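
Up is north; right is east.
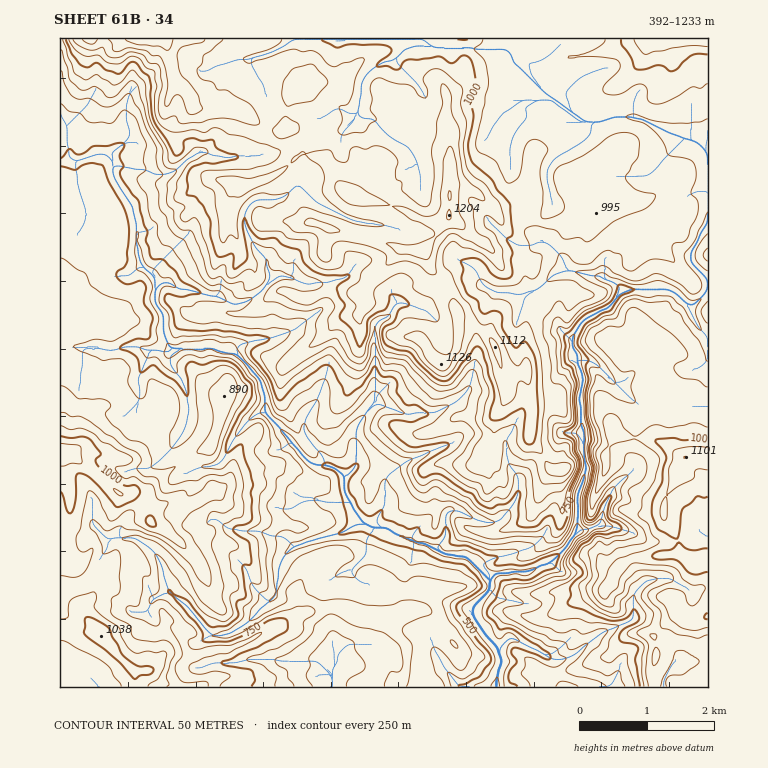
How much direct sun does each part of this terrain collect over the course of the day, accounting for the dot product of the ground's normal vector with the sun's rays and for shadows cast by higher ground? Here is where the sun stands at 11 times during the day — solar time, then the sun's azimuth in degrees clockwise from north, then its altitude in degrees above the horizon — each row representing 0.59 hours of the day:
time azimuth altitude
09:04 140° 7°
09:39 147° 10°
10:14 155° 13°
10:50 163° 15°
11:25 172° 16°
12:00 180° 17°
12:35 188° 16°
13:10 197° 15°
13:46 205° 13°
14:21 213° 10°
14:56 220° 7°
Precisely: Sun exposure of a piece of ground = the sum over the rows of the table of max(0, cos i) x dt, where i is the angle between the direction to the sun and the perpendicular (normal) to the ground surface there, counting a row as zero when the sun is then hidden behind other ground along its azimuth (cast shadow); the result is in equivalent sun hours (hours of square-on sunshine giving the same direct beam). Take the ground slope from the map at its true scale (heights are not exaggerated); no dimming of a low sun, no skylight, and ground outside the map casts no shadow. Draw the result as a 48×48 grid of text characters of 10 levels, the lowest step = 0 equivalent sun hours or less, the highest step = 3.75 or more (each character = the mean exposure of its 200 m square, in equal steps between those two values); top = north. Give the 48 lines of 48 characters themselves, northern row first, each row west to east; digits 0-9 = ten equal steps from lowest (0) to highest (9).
688679975665556631011000122435443334433234567789
679999874445443210011135310000123334344565566556
577877743232223321111340012101233333455322565554
677686434211122334444432112422433333443235644555
576775435421112345555433332333443333333455545555
555756566667642333443434332222343223334555466555
445545687988776323234223443322432222232210024555
445653575685566675321000244323422322222100222244
554432347411223322312211123322212233421025433212
111233356100000025541233333332102233211355442223
333244321344212554332134332332001123344333322344
333326543555578742245321111234410133344322224432
333323456454461011015776410033352343333345554333
333333555754444332310234565354334343333566544345
333333347754538989866420012389403435555554444452
333443565555645877435888532466972221465554344461
233443576556563466775532698523675333567774455316
223331156668784334897225655623358555302349888723
222111310368867220023135654441125653231011211575
432112242000243787775544345431010112446830000041
444332234446556678622457100244201324665001222114
445556435899998763347653000133411113371011332213
445666734321331000287565885224661112223543333321
221000000000014114897777998317753112312664444443
233223000200004658876897979988654233301145433332
122222200221212677765677657997555453111103333211
111122222233464476644674568896224553231211333333
001332234234574375536851034521225743541311222222
000012244223630176457733200036668634561432100000
000000233113404315566567765774235454100245330000
223100221146023201476566897200144685000225665100
762343101431022232136534640343345785111444432367
556100011000022355412224457999965455892275112455
436622200114444544443444558889977645861363211565
445587323367533442233355347788999636632531233444
445674322444774321123245767441164257642427755344
442679982123123556531000145757645999640000257534
222101488323322342000000000227999976810000000321
324133247722353420135421110000145553015300457622
763333435652234211454332000000023000012325786677
432433434553435201221123312113421000012236600055
213344301564362001000001111368710345336876565321
330011120168520001456321134421135311478997245412
232011013125400244556776555520027998877873004888
567310001410016878644455532441004158975315864676
555730014336776676444443343465312400352136323445
345552244310000013344333233247673131024775445332
334554762103543322333332334327974554588775554333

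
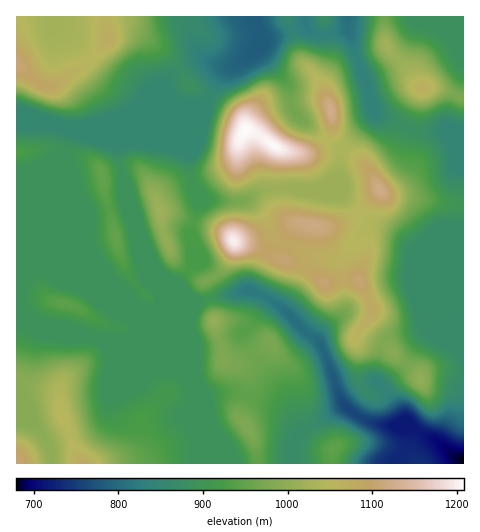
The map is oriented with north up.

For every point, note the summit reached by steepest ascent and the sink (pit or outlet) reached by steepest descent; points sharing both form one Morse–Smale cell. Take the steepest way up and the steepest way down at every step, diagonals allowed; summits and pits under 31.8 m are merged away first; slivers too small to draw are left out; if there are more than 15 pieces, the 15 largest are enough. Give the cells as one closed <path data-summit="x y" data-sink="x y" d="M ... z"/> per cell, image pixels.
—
<path data-summit="234 241" data-sink="463 460" d="M291 188l-29 2-20 12-36-2-9-7 2 11-9 32 2 29 12-2 17 24 8 7 21-4 16 7 20 14 21 22 13 10 19 53 4 7 13 12 21 9 34 4 0-2-8-6-1-6-9-15-18-20 1-14 8-23 14-8 28-5 19 14 11 5-40-96-24-22-27-11-24-25-15-5z"/><path data-summit="17 64" data-sink="255 17" d="M253 16l-148 0 3 25-24 25-29 20-7 1-7-2-17-15-8-3 0 55 31 0 24 5 13 0 42-13 31-13 22 0 9 4 15-1 9-9 12-22 34-25 3-13z"/><path data-summit="82 463" data-sink="255 17" d="M36 322l-1 1 3 9-7 17-8 36 29 5 6 5 5 23 19 46 115-1-1-8 2-16-8-20-1-9-9 4-34-33-10-24 0-21-9 3-28 0-36-13-16-1z"/><path data-summit="214 321" data-sink="463 460" d="M250 290l-33 6-8 2 0 3 15 59 17 7 7 12 0 17-7 16 0 7 13 21 4 23 35 1 1-20 4-10 47-29-6-9-19-53-13-10-27-27-14-9z"/><path data-summit="116 237" data-sink="255 17" d="M179 101l-22 0-31 13-52 15-4 3-7 21 1 33 24 59 19 28 32 33 9 5 6 0 6-4 1-10-5-9 0-15-15-37-18-56-5-34 64-27 10-5 10-10-14 1z"/><path data-summit="64 304" data-sink="255 17" d="M63 158l0 27-39 92-6 18 0 10 10 13 13 6 22 2 36 13 32-1 9-8-2-9-11-28-25-26-17-29-21-52z"/><path data-summit="381 190" data-sink="463 460" d="M343 148l-3 3-2 24-20 13 23 6 24 25 27 11 23 20 39 94 9 13 1-151-52-9-24-1-8-6-12-22z"/><path data-summit="214 321" data-sink="255 17" d="M208 300l-20 6-27 0-11 6 18 18 24 60 0 13-3 6 0 5 9 25-2 16 1 8 60 1-3-24-13-21 0-7 7-16 0-17-7-12-17-7z"/><path data-summit="245 130" data-sink="463 460" d="M292 106l-20 7-17 17-10 0-6 11-5 19-21 14-19 5-2 4 4 9 10 8 36 2 24-13 52 0 18-12 3-5 1-22-15-10-24-20z"/><path data-summit="160 211" data-sink="255 17" d="M207 101l-15 13-74 32 5 34 18 56 15 37 0 15 5 13 27-30-14-13-4-7-8-23-5-29 12-10 22-9-2-28 15-35z"/><path data-summit="245 130" data-sink="255 17" d="M258 46l-5 6-29 21-17 28-3 16-15 35 0 17 3 11 21-6 17-10 7-9 2-14 6-11 10 0 14-15 22-10-4-22z"/><path data-summit="420 379" data-sink="463 460" d="M431 333l-4 0-4 4-16 27-25 22 18 24 5 12 14 10 19 10 16 14 9 3 1-102-9-9z"/><path data-summit="381 190" data-sink="255 17" d="M405 127l-13 26-15 10-5 6 0 5 8 16 13 7 19 0 51 8 1-73-10-2-33 2z"/><path data-summit="17 64" data-sink="463 460" d="M104 16l-87 0-1 50 25 19 7 2 7-1 29-20 24-25z"/><path data-summit="423 88" data-sink="463 17" d="M463 16l-79 1 2 29 35 42 12-1 27 9 4 0z"/>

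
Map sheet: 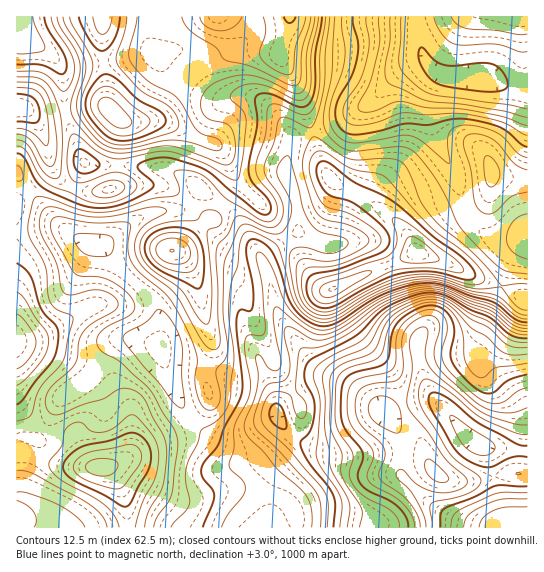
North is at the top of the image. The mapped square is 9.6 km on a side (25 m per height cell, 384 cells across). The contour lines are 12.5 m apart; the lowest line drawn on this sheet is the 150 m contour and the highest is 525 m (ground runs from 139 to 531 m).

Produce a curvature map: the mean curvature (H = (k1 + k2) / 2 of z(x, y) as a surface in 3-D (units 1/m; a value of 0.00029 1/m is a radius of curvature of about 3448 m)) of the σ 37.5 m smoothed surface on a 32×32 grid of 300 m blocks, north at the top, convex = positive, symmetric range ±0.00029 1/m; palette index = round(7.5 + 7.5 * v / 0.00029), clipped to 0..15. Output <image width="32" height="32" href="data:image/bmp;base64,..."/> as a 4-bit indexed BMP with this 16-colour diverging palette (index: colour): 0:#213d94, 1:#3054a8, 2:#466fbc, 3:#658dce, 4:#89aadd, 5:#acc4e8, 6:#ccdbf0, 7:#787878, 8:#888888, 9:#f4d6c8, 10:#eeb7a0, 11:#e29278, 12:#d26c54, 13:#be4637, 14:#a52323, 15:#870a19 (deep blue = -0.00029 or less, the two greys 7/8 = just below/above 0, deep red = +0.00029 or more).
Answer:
<image width="32" height="32" href="data:image/bmp;base64,Qk12AgAAAAAAAHYAAAAoAAAAIAAAACAAAAABAAQAAAAAAAACAAATCwAAEwsAABAAAAAAAAAAlD0hAKhUMAC8b0YAzo1lAN2qiQDoxKwA8NvMAHh4eACIiIgAyNb0AKC37gB4kuIAVGzSADdGvgAjI6UAGQqHAIh3VZpWeHd3erhmnNhlVVZ3ZVapZ4mHd4q6mKxzVmVFZWaJqIh4iYiaunRVNr3amnis7KmXZWd4mXVVRGrLqM2YeLu8p3d3eadXqpd6pURmZmdVi5eIl4llmIeGe5QzR3iKhWl3Z4ZUKsZUVptSRoqWR5eKhlnJkizYVFamEnuolTRnioVbubRaqERHkybMhqhmZ5hleoiGyFU1aYN7ynepmHiXZmibNtZmaKpUq6d3qpZmZmZZ6SmTd2mnJImEZqmYdVZlW9RrMXlVZBE1YVymaaupdH2ymBbvlDIgAUGfl1abp0SMo6Uq//p1QAXL35h2eGM3m4SjKt3//Lm//YiJhmdVvstXcWyTW/7//7VWiXVmWP/6SSGJUhEl36dFZodERDWrlYkIhGdUSNhEV3alJGZCEki2X7OJeKyUVml2lGvvyGeHRt+DepqpZYZ6h0barvyqYVu2M425h3iFe4kM4wIyIzScc0XOh5mYZHuYDtEmZDSL3IZVqleZl1erlU2hXP26uqmIVJdGeJd6zKatYq3c3JZppzWmJGeZrLmG3UP/p4hmV3QrxTRXlmZUVaxCvJZWeGVDj8Z3V3VERVdoMYl1Z4mYed6FiGZlZmZ4RSOZVWd3eJrLdIl2Znh2aGRIvYV3Zndnm5R5iGaIh3hmnKyVeHm5Zp3VRndWiZma"/>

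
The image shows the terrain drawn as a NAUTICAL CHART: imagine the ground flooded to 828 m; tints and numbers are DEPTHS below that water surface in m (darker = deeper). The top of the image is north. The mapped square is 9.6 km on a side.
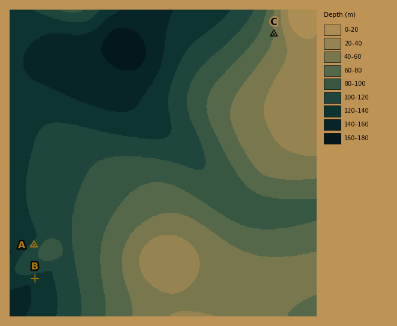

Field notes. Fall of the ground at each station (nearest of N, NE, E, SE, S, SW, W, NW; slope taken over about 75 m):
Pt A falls NW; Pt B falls S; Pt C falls W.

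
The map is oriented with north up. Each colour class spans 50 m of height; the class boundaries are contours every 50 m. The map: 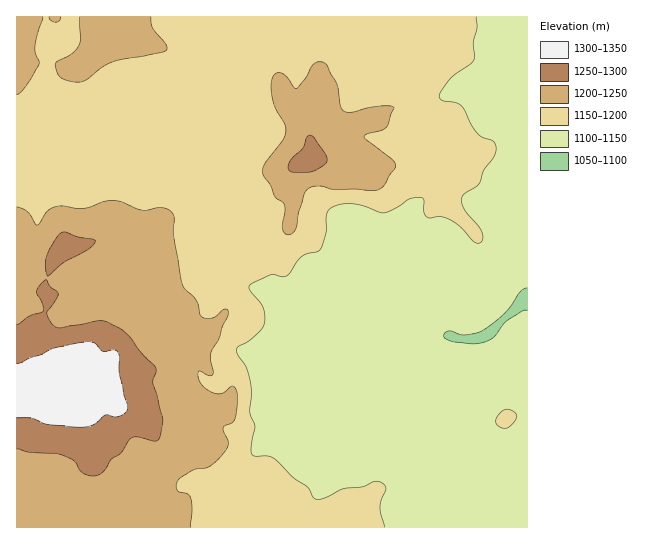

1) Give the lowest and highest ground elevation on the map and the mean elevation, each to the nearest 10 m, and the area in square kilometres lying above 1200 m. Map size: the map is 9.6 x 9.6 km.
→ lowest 1080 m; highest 1340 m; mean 1180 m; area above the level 27.1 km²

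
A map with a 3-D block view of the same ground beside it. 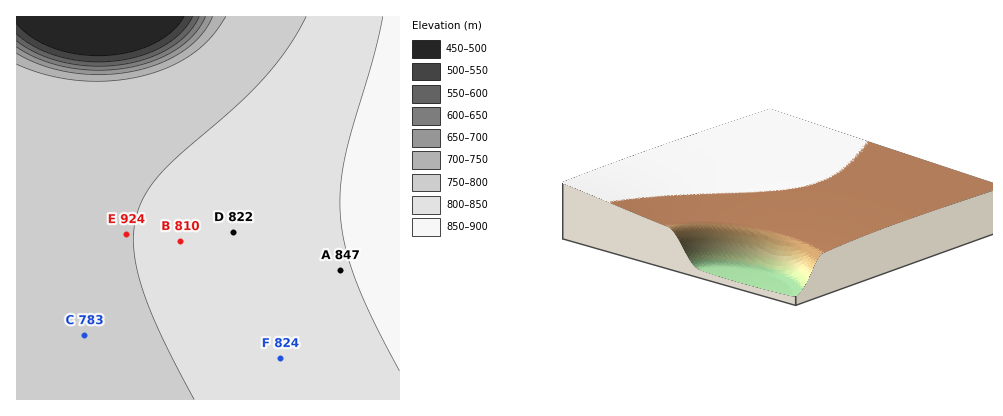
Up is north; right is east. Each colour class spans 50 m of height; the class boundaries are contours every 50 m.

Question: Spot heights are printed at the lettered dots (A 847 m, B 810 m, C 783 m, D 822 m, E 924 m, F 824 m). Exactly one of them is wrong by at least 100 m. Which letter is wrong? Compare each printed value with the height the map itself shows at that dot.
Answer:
E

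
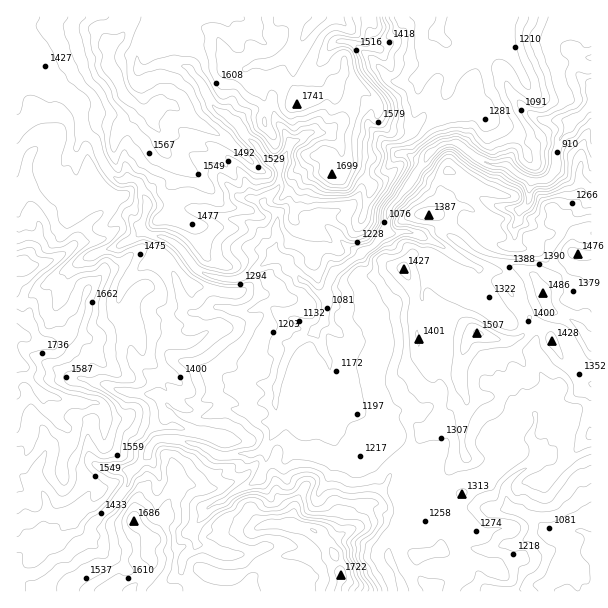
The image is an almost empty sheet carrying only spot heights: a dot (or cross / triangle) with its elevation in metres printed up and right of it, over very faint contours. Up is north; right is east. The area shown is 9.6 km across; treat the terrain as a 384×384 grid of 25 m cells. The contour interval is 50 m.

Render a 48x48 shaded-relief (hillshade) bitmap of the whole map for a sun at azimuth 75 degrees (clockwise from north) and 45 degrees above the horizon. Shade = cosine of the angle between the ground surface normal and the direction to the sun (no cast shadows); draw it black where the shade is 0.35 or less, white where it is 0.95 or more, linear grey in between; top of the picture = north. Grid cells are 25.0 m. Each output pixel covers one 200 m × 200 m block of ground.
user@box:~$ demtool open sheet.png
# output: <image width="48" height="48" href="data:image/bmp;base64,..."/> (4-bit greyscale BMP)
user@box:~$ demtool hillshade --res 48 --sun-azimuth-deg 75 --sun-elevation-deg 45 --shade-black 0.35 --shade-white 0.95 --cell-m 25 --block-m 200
<image width="48" height="48" href="data:image/bmp;base64,Qk32BAAAAAAAAHYAAAAoAAAAMAAAADAAAAABAAQAAAAAAIAEAAATCwAAEwsAABAAAAAAAAAAAAAAABEREQAiIiIAMzMzAERERABVVVUAZmZmAHd3dwCIiIgAmZmZAKqqqgC7u7sAzMzMAN3d3QDu7u4A////AHiHd2eKuquneJiJmGRs//x2m7qne7qpmZh3iIeIist3mqmIiGRu/+p4mZqXrLu6mXmpd4hlauyJuoeIh2Wf/8homZqau7zKq3iaqHZDa+25h3d3d2XP/rh5mrururzLvJmJqnMzbO6mVlaHZWrf3LqZiqmbu8y6qpmImnMkvd22VlV4ibzM3typmYm6rNuZmYmYmqYVzL3aRGiYncmqvd2pmZvMu5eJmYqXmatju6zLpSi4bemKq+2pmIu6qFaaqrpmq6zGioq6vLh4edyqmsupmHqrlmerqblXvMzaeWnMy82Xhs7LmIqpiJmKqGirqalozdq6lUrdu7y6mau6mHiqhnipqqiJmpqHvHatxWzeuaqZqqqZmIeJhmm6qrp2iZqGq3ndy6unaKzKqpmZmZdnh3q6mrh3Zap2u4rMy5maq83bmZmYmYdWiIq6mqmIZLlpuord7cu7q8zKiZmYmHZ3d3m6qqiIZZd6qr7s3rm7u7vKeZmZiHd3dmmquqiIZoiszN7rupm8uqvKeJmYh2Zndlm7upmFV4vdzMqKupvcuqq6iJqYh2Z2dmvKmZqFac3bqYi9ur3Lqqq7h6uHh2Vmhnu5malmidypqqzbrMuZqqq8l6p4iHVGl2mpmahYlaqru7zKrKmqqqu8qKl5iHQmp1eYq6ZqYbzKvM3KvLuqq8y7u6h3d3QnqFWdypiIRL3JnNy6zLu6q8zMuqlWeHQ4qHjNp3d2irzJe92qy7y7uqq7mctld3RImKu6dWWLurzKed25qsuamKzKq9tUZ2VYmqqXV2a8qsy6d93JnNqcy6zL3ahkZkNqqqmGeFfLmLvLmJzcq7vdicus2GuDVTScqZqGdnq5iMzd3HnMy76je97bdHqZUTerqrhnmal2eKzKzcyovOsmzdy4RXiblDVqyle8yoZEepvbm73du4E5vLu4RomVW7N5Q4zKyWdli4rMmrveg0WLzMu4R6lifNQzN7ua21RXiXrMqJvcg2q7qqvZR5dlftIFi7qs7FFauoq7qYnNxFmXjN2VVWREbMsCervLvaBavJu6qYvNolh4zbhmIyAWm9ygOKqrz+dFiquqmL7IM1aLyYWKQABszu7FBpzc3alxSKqqmcplNWm7mWfrEBSc7+7sAs7togvSKYmrqqVmRYupl461QDis7/7Lc85TUm7USniry2J3VpupeusHtTeK78iaq4AFiL7pV3ib2kNnV6qIzsAchnVI3IvLl0JIrO7sYoiayVVEWamt7DBpRmZoub/rqYeK3uy7h4mrt0IViavetCNlN5iKuv/7qois7pervpmqhTA7qKzsM0SHaJmrvv/rmoi92Wvt3pqXVCGdqazWFFeYiZmb7/7Jmoi9tp7t3Jl2UxTNqauCJomYiqmN/8vLqpi8mM7cqYh2VCfMmZhkSJiIirp+/ZzMqpiait7Lqoh2UzjMqJmGaZmXabzMuc3tqZiYnO3Kl4h2VFiruZmGiph2Z6uYvO7tuYiYrdy6mYh3ZXiKupiImZdWd4mK3P/bqYmZnMzKmQ=="/>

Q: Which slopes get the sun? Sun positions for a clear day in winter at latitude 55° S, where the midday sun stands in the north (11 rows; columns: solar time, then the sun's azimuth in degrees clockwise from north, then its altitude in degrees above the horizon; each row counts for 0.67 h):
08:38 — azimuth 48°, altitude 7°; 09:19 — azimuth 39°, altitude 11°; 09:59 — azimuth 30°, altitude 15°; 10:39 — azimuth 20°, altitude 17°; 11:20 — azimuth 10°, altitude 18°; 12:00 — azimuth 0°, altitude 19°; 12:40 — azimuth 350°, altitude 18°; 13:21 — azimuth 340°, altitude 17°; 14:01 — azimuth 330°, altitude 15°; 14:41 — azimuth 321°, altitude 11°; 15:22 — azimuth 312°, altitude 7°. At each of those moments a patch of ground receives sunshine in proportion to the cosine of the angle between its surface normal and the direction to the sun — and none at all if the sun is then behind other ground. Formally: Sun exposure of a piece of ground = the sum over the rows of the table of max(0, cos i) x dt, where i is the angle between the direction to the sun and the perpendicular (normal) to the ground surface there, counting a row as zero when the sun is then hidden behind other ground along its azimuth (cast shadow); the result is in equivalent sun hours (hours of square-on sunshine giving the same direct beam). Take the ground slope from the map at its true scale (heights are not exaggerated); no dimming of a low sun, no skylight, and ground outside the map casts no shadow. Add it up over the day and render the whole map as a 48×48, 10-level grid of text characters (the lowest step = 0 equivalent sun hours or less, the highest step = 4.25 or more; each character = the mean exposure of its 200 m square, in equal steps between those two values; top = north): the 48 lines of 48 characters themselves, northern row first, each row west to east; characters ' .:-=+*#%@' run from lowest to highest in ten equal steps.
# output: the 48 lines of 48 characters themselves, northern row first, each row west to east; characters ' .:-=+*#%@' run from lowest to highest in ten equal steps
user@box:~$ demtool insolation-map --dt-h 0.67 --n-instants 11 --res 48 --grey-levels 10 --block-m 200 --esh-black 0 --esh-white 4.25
====+*##+-:====+*++=--:=+..==:+**=-=--===-::-===
------=*+--=++=-+*+*=:-=:.  :..*+===--====-:---=
-------=::-=----=*+++++-:::= .=:-=++===--=++=-::
=------==-:.   :-+***+-::=**+  --==+=++-:-*+==+=
=--:::::*==*#*::-:--:.:-=*+=**..::=++*+=:-+*+=:.
=+=:.:..-*+*#**..  :::==+++-+@%======++=-:-++=+.
++++-..::###*#*-.  .::=*+=---+@%*======++. -+++=
=+++=--: .*+-=++.   ::-:. .:-.=+++=++==+*=   . :
++**=-===:.::.-##: :+.     :: .:==-:..:-=*+.  .*
+**+--.--..:=-..+%-. :    :=-. :=:     ..-+#+-+#
**=-:+--..:::::: :*:   .*@#=-:            =+-=@*
+=--=+=:..:::=-.: .+.  =+++====    +#.    -=--#*
==-=+++:. .  :==.. .=..:.=+=:::+- -*#@+.   :::++
===++==*:.  .  -=     ... ::.+*: :+-:+@@@=  -#**
=+++==-+@* .:...--    .      ...:++++-:+%@+%@@%*
+**===+=:.::-:.  -=:         . .+%#+++*:  -#@%#*
+**==++::.:*++*=.  .- ..    .-::+===--=#*-**=**@
#+++##-=+=.   :===-.  ...    ..    :++--==*=:-#*
#%**%*+= :#-   ::    .....    :-=: .=#+-:+==+##*
@#%@=  -*%++*. :-=--:   .    :##*##= :#%%%*+***%
**+..-*@#--=-+. :++::=..:.  -=+##=-=*- :*@@@*:  
   .=%@=:-##+-#-   =*=+. ..++=:.:==-:-=++:-**=::
..:-=*=:-++=+--+##%*+++*:.--:::..-++===-==-=*=--
-+====:-==::-=::   .::-=*=-=--:.:==*+++-:--:=-=-
#+=++=-====---:-=-:-=:..--+==---++==*#*=-:-:-*#*
**+*+--+=-===+*###*=:=+- -::-----+===#@%+--.  =*
=+#*=-++=:=-=+++:.::-::.=+*------=====-#@%-:+:.=
:.:-.:---:--..:....--=-**==+=====-=-=:   ..:.=::
*=  .::==-.==:  .:--==-+++-====+=:-==:..::=:.--.
.-=:  ..=+-.+#+-::----=====--===-:--=-::::--. --
.=***+-  .-:::++===-::======--=--::::-=-:-.:..-=
-:+%@@@@+--:.-:-++=--====-+=-----::-:-=+=:::-=::
:.:...:+#@#+-:==---=+=====--=--:::-=-::.:::-=:.:
-: -=:.-=--=**=+###+--========--=*+--:::-===--==
:-..--:-:.:..:=*#####++========--=-:-----=---==+
::.:::.:-: .+=. .---:#*+++=====++: :-====-=:--=.
-.-=::  .---#@@#: .:++=**+++==+*+::===+===---=: 
::==--:   ++=+*#@%*%=##@@%*+++*+--==: .-: .**-  
-:::--+#*=#*=++***+:=%#@@*%###*--==:.:--.:*+-...
-=...:--.*#+*-.::.=@@#@%:+@@@@*--=--++:...  .::.
.::..:: =%##*-:  +@@%%@%+*#@%**+====:.. .    .::
....:. -##*++===%@**@@@%@@%##*--====++**#*:  ..:
:.:-:::--:+%=::*+=++=:-+%@@@+-.:-==+--+***+-..::
::=-..---:-+++*-::.      -#:  .-++**=:-:  =*+++-
:=: -**=-==-===#=...:===-:**-::-=*+-++==*#**+---
-::*#****-:---+#%#**-:...:-##+=-::::--=*+-:-:-=+
-=*****#**+.:+::=*=-==-----+##+-:=++=-..-=..----
=+==++**+*::=++:..:--==--+=:-**=::==:::  .=-:.::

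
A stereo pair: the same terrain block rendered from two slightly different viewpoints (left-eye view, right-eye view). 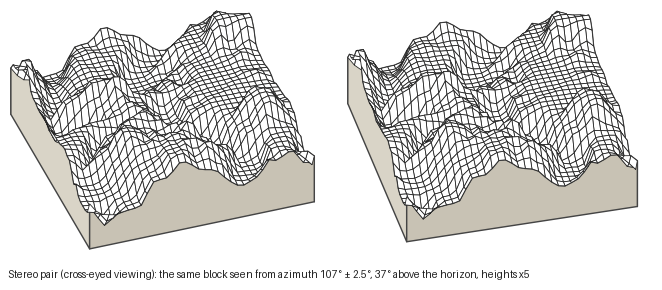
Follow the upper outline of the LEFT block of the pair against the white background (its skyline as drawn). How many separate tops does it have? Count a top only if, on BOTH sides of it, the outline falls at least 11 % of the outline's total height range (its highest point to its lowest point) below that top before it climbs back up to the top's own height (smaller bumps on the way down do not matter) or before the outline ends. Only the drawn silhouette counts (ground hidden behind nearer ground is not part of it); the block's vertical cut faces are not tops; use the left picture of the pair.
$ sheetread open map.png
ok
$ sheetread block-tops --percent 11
2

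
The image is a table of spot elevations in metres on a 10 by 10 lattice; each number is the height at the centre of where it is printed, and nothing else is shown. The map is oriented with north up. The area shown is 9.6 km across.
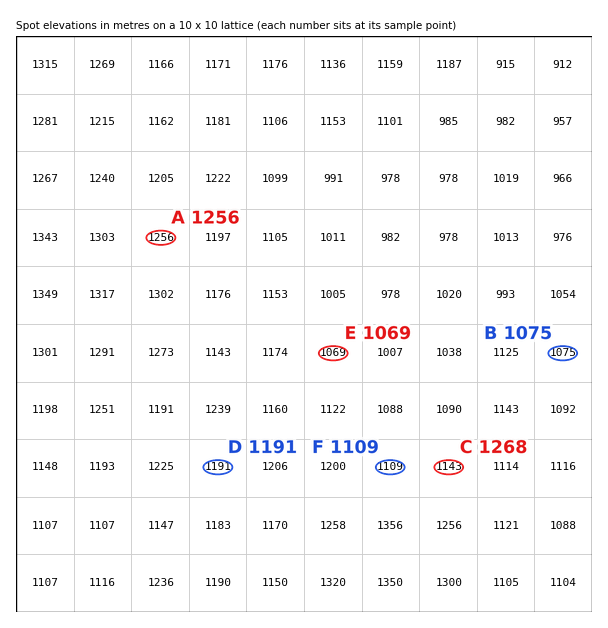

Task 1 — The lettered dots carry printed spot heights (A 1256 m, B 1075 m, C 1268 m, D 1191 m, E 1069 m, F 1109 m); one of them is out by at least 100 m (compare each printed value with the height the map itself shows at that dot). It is C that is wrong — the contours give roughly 1143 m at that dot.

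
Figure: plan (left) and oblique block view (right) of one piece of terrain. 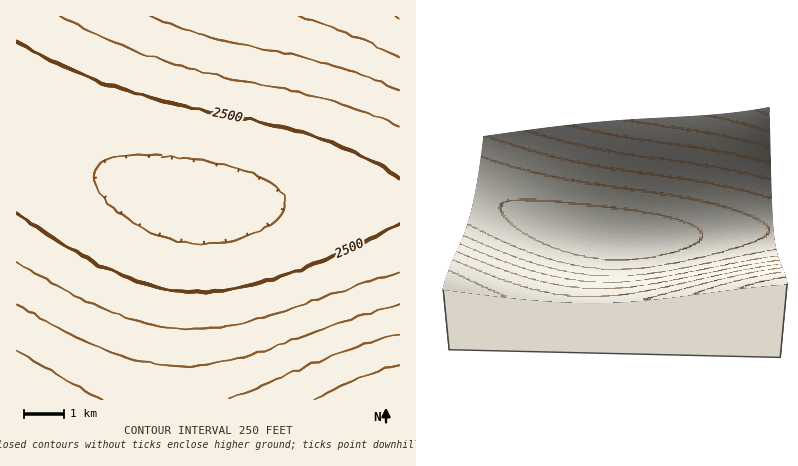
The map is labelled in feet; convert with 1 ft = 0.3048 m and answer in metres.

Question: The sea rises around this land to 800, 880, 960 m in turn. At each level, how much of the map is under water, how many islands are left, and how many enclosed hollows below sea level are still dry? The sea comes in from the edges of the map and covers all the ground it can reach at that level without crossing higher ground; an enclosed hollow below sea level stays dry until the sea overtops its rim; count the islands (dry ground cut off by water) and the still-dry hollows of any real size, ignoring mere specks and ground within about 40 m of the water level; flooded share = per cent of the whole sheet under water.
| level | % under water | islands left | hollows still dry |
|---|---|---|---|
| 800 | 52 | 0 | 0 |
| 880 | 71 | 0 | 0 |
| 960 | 88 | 0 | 0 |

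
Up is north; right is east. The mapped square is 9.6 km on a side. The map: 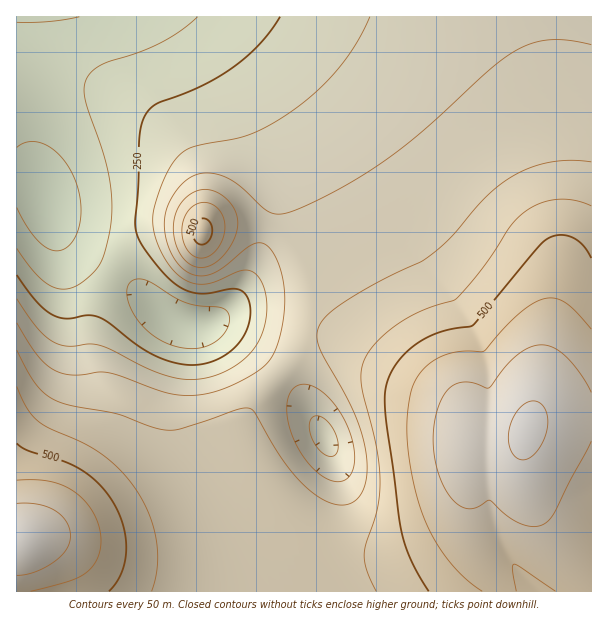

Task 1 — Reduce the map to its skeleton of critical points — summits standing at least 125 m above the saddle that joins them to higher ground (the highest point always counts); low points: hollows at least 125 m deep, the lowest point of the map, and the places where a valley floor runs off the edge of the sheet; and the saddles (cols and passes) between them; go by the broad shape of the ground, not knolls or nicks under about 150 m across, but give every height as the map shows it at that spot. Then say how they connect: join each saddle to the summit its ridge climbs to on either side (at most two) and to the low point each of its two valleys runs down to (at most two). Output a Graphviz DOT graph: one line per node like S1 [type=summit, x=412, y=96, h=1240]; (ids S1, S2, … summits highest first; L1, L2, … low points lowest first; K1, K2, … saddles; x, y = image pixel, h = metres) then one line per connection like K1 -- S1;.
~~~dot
graph terrain {
  S1 [type=summit, x=527, y=429, h=658];
  S2 [type=summit, x=21, y=540, h=647];
  S3 [type=summit, x=203, y=231, h=516];
  L1 [type=low, x=45, y=200, h=125];
  K1 [type=saddle, x=269, y=230, h=357];
  K2 [type=saddle, x=113, y=273, h=209];
  K1 -- S1;
  K1 -- S3;
  K1 -- L1;
  K2 -- S2;
  K2 -- S3;
  K2 -- L1;
}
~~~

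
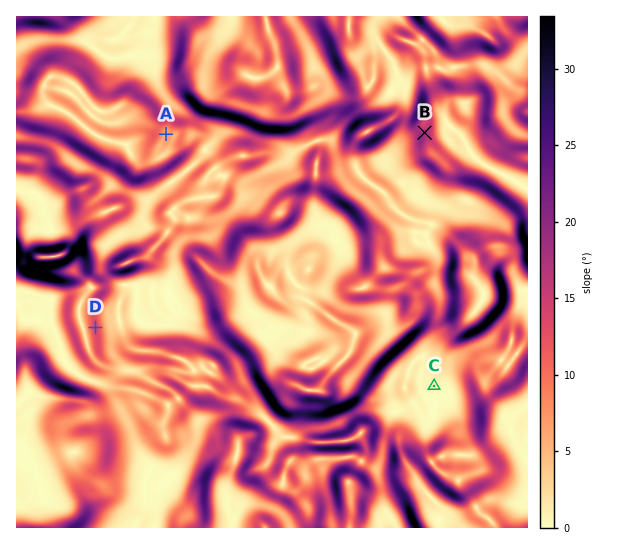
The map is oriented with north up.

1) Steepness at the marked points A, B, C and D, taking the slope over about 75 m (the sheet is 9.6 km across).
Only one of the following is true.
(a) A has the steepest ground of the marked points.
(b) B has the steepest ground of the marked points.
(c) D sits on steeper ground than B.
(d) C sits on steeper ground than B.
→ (b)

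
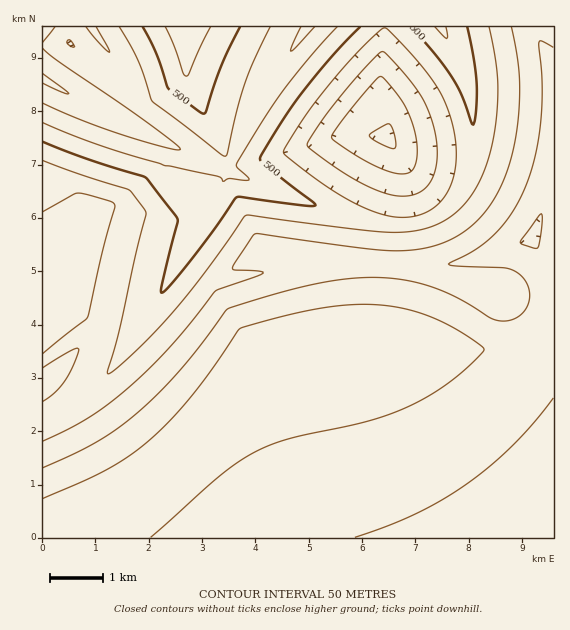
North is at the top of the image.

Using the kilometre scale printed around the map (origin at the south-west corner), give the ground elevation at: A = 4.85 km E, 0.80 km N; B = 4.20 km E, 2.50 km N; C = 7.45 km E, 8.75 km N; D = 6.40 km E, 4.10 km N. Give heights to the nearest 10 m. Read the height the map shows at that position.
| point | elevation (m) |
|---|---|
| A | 330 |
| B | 290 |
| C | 480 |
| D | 280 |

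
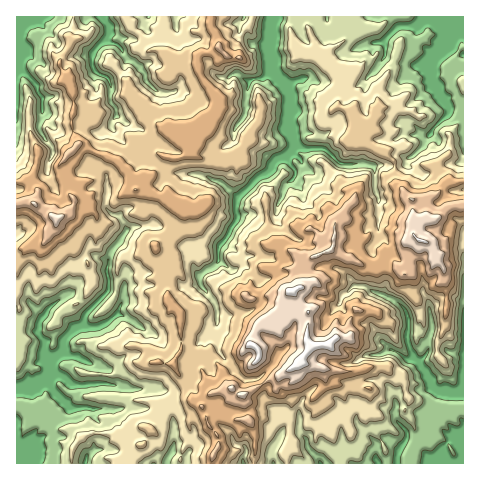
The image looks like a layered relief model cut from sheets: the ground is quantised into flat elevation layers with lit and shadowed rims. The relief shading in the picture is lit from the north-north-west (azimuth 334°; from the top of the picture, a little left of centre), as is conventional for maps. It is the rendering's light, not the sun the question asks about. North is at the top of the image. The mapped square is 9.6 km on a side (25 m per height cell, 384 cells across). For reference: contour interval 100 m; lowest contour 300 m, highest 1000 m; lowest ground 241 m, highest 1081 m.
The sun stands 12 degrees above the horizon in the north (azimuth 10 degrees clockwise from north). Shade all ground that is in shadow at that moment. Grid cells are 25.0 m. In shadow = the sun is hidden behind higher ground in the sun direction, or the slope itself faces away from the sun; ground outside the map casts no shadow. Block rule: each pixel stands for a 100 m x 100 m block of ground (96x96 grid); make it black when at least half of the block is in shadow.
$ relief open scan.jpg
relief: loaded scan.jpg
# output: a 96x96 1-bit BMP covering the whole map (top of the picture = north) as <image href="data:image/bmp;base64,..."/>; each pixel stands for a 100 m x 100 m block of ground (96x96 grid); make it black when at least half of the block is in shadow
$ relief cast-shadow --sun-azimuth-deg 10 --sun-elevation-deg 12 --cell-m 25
<image width="96" height="96" href="data:image/bmp;base64,Qk2+BAAAAAAAAD4AAAAoAAAAYAAAAGAAAAABAAEAAAAAAIAEAAATCwAAEwsAAAIAAAAAAAAA////AAAAAAAAB3h/r/////nvQAAAB4B/j8f3//OfQAAAB/g//5/n//M+4YABx/+X/8Pn/+Ic8wABh/wGf+fn/+A98AAH8/wOf+f3//Q/+AAn8EAAf+/n//x/+AAQAAAQf8/n//5/OAAMADAAf5/n//7+eAAHACAAf58H///8eAADAMAAfx+P///49gAAD//wfz/////x7wAAP//8/n///////0AAf//4+H/////++HAAeAD/8H/////94PyA4AP/+B4////54/zg3///+AD////D5/74P///8AH/////4/z8f///4AH5////p/z8fD//wAP8f///B/xicf//wAP+H/8OD/gDA//uAAf/Af/AP/AHj/+AAA/rg//8f+AP///gAA/zg////94P///wAABxw/////4f/ggAAAAB/g+///4P8AADAAAD4A8f//wf/AAfgAAHoAAf//g//+A/wAAOIAAf//g///B/gAMAIAB///g+P/j/wB+EAAB+//h/f///wB/ABcD8//h/P7//QD/gNeF4//A/j98BAD/weF8B//B/w8/wAD/8eBwD//D/8eP4AHOMd/8///5/+fv4APAAP+////5//PuAAeAABd////x//h/8G8AAAZ////x//x/8E4AfAA///+D//x/+A4IfwD////D//jv+B8c/4//xx/b/+jv+B+/gA//AH+B/8Hv4B/+H0f8AP8B/+Pg0Bjj/8HwAf4H/8fwADDH/wAAAf4AP8f8AHnIPgQAA/4Lj8f+AH/iAD4AA3gLx+f/AH/wAHgADiAL7+N/AP/4APwADgGP//I//n/4AcAMAIfv//Yf/388AAAMA4///ew///9/AAAAAAB/+Aw///+P4AEHwAA/4AB//4P/4AIHi8A/wAx//gCfwAADH+AAAEBf+AAeBAAAH+eAAYBH4AA/AAAwHgADAwBhAAB/gwAgHwB/gwNgAAH/wwBAPAA9hwHgAB//45AAOAAABsD4Af//8YIAMAQAA+H4A///+A8PcA8AA+HwB////G8//B8AAPfwB//+PF8//sB4fP/AABAAfjB//OAwZn4B4MAA/x//8fAAxhwDg+AB/x//wPgAjgACD+BxwD/8AAxAjAAEH8AgAD/gHw7AGIEAP4AIMC+AP3/BG8OQRAAYeG/AAP8Bl4CH4AM8PD7gAD8Fn4B/gAGcDYBgA/+BH4B/AACeAdgwAfDAH4AfAAAcgfgQA8AAH8A+AAADwfwAAQAxH8A+AAMPgfwAAGAxP+B8Dg8PAfAAACB5P8BwH58PAfAAAAB5P8BwP/4/g/gAAADYf4B4f9z/g/+DAADgcAHweFz/w//BggDg7gHw8Bn/4//gwAABzwHh4Dn/g//AYAAADgfD+AH/g/8AMCAAPB4H+AP+A/4AEHAAHH4P8APgA/AAABgACH4fEADAA4AfAAMBwT8eAAABgQAP+AYBg7+/ABMBwQAH/AAAA4O/AD+BwwAB/AAABAE+ADMBgwAAfwAAAAB8AAMBgAAAB+AAAAB8AAB8AAAAA/AAAAB4AAA8YAAAAeAA="/>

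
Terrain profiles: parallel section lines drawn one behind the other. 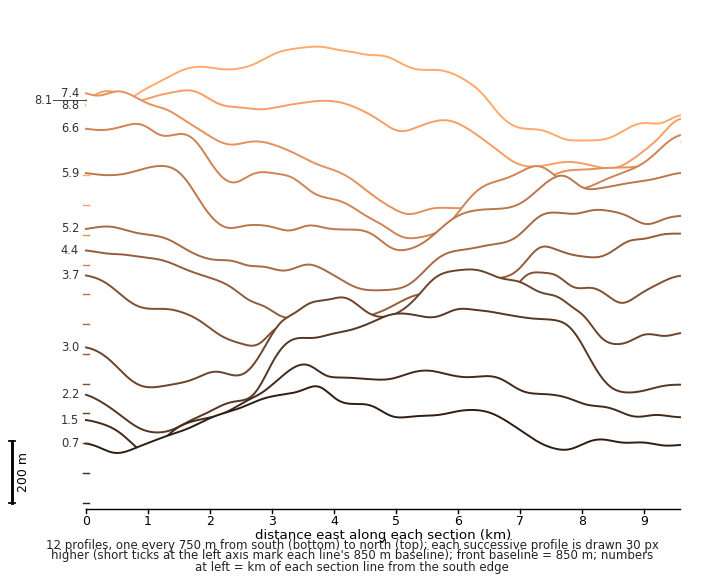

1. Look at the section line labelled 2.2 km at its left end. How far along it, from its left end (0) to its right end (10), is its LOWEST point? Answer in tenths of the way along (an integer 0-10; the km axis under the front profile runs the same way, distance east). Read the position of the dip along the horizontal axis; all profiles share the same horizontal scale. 1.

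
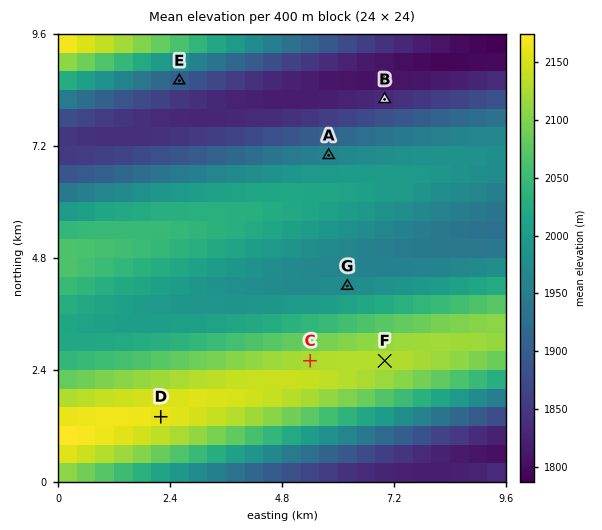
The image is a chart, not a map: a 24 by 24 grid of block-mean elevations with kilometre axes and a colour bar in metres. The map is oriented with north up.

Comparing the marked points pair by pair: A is lower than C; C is higher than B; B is lower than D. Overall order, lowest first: B A C D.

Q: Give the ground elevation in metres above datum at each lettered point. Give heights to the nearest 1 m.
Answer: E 1901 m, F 2131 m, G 1974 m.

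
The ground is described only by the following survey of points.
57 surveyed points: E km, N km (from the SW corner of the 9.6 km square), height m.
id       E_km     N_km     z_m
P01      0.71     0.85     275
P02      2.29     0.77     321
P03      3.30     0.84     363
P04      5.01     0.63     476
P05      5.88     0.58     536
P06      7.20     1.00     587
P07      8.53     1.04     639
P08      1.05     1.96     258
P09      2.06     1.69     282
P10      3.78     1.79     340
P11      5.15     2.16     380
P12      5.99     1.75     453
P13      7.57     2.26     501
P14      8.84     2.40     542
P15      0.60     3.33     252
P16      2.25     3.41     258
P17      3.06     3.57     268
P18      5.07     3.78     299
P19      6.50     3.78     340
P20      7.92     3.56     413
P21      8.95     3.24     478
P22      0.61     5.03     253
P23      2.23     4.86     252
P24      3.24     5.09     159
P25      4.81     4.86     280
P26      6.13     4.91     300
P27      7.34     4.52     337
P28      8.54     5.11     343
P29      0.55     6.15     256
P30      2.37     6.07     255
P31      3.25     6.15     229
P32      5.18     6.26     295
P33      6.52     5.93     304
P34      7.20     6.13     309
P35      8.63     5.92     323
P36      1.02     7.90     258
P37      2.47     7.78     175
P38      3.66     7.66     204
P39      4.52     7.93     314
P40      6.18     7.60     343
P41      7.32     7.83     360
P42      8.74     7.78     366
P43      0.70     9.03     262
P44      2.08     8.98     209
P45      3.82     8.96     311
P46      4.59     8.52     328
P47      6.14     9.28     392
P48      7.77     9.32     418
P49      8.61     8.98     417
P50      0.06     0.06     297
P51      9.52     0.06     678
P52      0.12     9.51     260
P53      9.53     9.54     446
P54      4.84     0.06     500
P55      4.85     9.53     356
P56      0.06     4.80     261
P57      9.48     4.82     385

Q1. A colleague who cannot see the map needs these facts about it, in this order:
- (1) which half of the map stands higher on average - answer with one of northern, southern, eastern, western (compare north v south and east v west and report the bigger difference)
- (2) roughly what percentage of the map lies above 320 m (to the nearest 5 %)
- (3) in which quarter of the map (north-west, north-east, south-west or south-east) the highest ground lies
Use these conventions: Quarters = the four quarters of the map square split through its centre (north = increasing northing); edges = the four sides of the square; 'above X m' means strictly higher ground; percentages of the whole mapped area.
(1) The eastern half stands higher on average than the western half.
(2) Roughly 45 % of the ground is higher than 320 m.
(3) Look to the south-east quarter for the highest ground.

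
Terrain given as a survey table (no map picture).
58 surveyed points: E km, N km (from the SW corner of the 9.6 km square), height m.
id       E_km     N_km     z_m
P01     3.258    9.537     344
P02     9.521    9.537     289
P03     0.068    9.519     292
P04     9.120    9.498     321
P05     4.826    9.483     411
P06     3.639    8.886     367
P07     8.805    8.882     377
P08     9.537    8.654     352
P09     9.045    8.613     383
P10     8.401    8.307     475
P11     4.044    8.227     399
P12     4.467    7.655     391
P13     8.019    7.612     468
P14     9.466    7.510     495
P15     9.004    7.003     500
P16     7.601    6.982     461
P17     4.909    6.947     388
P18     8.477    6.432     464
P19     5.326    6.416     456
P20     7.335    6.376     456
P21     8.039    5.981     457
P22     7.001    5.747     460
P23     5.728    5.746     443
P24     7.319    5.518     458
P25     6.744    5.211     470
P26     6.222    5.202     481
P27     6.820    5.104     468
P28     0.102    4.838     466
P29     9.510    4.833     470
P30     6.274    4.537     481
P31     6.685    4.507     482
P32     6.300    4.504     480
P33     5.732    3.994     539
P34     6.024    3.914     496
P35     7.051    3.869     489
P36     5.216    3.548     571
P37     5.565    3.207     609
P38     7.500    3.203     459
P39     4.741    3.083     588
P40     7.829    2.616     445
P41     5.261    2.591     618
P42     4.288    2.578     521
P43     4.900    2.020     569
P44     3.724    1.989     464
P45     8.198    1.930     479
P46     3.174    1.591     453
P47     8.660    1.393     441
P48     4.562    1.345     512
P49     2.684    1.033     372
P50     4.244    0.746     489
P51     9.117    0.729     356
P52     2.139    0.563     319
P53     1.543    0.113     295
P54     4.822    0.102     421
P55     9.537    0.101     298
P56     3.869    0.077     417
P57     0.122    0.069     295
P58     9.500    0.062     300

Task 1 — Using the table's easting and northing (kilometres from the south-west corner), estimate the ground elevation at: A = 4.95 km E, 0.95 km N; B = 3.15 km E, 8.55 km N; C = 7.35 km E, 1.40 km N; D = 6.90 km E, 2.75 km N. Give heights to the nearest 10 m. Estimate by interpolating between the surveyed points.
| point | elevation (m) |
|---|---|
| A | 480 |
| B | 400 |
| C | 490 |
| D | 470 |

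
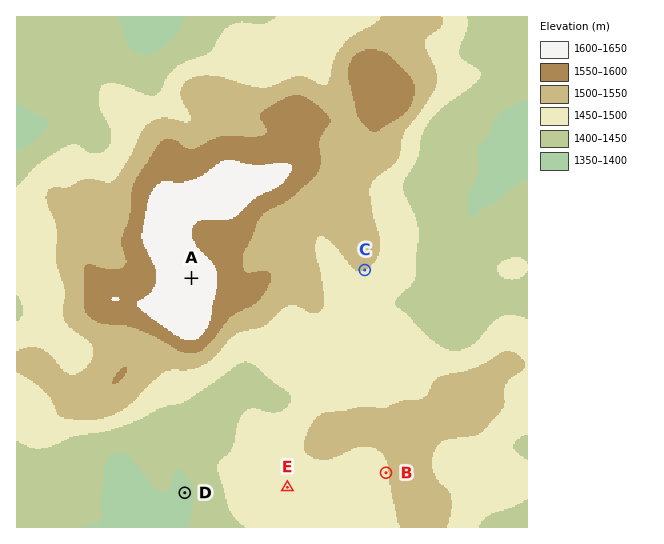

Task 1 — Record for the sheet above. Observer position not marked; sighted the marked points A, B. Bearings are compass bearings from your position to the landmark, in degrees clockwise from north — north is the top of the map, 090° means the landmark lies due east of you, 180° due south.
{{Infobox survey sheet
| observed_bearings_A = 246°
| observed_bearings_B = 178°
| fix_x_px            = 376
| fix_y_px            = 196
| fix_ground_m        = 1490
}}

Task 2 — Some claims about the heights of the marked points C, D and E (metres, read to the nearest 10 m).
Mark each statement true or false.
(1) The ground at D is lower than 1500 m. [true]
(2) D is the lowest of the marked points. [true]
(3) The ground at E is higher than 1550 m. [false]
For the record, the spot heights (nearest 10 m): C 1500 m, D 1390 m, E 1480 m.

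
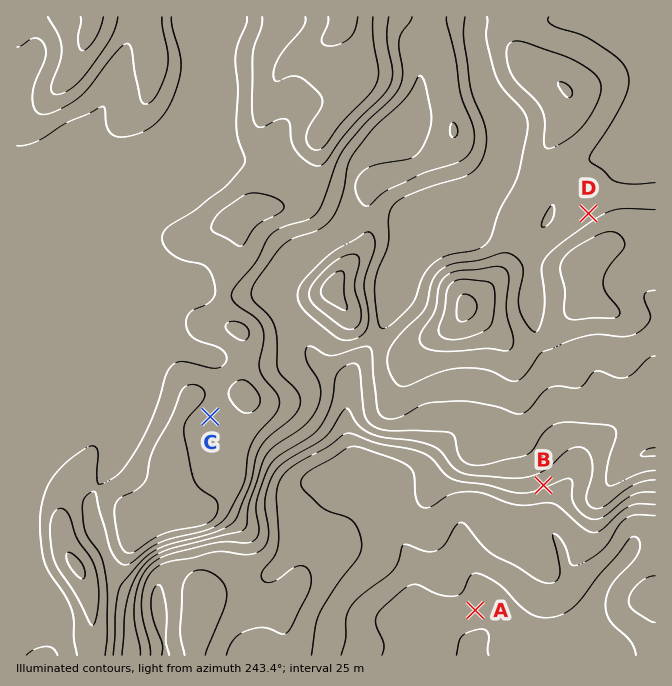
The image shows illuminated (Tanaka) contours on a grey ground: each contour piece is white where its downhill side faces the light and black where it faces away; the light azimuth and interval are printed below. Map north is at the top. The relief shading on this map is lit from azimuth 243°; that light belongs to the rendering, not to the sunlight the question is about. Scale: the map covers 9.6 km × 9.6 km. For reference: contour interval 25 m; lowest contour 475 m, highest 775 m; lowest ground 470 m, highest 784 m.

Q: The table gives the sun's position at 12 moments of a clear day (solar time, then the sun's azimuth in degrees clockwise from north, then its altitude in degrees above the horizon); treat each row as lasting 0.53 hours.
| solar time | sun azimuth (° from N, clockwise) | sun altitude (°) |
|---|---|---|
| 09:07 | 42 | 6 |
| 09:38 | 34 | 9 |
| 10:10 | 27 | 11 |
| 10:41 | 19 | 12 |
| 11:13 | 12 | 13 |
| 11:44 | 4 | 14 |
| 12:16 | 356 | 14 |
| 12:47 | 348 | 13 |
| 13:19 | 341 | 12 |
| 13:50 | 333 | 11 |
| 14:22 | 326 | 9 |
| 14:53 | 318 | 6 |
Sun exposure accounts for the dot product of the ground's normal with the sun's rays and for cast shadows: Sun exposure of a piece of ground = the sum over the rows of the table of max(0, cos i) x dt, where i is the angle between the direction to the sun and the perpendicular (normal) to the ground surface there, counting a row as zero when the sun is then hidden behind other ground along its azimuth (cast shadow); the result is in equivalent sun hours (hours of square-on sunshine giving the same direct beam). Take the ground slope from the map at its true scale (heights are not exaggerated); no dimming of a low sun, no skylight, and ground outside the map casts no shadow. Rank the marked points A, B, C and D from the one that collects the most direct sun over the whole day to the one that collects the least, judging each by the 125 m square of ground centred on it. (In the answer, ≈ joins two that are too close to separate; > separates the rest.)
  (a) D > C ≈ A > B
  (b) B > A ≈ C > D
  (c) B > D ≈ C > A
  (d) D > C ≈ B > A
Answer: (a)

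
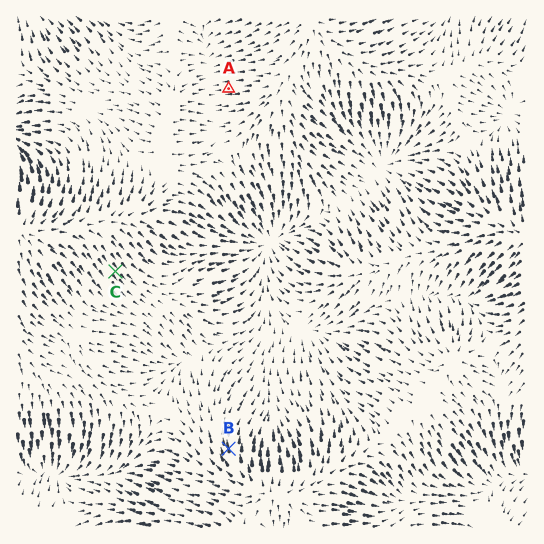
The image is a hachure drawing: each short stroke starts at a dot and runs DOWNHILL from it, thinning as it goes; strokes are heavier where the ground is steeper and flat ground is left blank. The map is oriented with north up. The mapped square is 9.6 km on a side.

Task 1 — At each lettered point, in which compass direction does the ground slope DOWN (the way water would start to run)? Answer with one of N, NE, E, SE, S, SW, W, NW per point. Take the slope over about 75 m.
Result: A W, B N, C SE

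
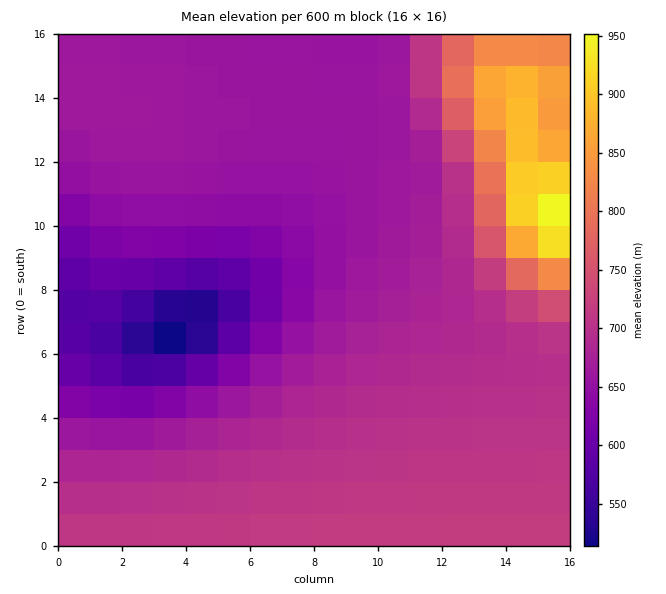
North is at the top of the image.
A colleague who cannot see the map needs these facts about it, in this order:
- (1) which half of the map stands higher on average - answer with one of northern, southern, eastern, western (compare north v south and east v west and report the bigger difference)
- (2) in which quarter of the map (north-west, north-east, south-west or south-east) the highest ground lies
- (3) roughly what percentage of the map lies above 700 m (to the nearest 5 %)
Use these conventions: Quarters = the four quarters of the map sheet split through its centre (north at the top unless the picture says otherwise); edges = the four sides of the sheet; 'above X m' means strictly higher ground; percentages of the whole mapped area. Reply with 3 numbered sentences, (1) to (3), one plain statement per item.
(1) Taken as a whole, the eastern half is higher than the western.
(2) The highest ground is in the north-east quarter.
(3) Roughly 30 % of the ground is higher than 700 m.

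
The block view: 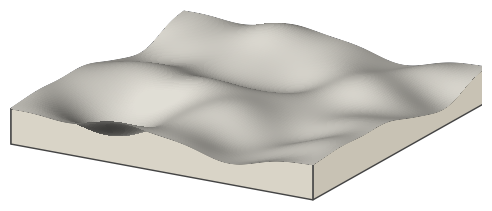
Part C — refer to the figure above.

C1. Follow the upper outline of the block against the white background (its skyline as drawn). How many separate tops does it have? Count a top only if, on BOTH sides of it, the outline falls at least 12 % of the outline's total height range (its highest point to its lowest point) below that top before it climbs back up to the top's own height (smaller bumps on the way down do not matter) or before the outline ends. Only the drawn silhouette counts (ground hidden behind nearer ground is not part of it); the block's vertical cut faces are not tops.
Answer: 1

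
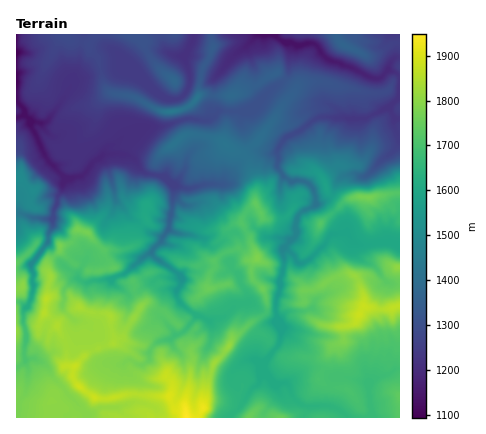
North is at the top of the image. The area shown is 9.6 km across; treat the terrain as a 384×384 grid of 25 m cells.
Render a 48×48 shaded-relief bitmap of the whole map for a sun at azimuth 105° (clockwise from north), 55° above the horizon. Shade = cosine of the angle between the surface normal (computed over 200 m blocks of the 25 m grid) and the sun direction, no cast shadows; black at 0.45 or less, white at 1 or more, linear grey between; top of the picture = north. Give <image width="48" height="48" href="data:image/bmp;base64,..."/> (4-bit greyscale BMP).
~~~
<image width="48" height="48" href="data:image/bmp;base64,Qk32BAAAAAAAAHYAAAAoAAAAMAAAADAAAAABAAQAAAAAAIAEAAATCwAAEwsAABAAAAAAAAAAAAAAABEREQAiIiIAMzMzAERERABVVVUAZmZmAHd3dwCIiIgAmZmZAKqqqgC7u7sAzMzMAN3d3QDu7u4A////AJqqqqqqmaqZqpiKvv63WLmKuqmqqqqpmamaqqqZqqqqqYiarf7KdquqqqqqmaupmamZqql5qquqmZqqq+7Ll5uqmZqqqqupmKqZqoirqZmqmYmqq+7KupqpmJqqqruYmaqZmXq7qqmZiJqqq+66q6qqmImqqrupmamZh5vLqqqph5u6qd7Kq7maqZmqqruqqamZZ5vLqqqqh4qqqL7rq6maqpmqq7qqqrqYeJm8ururp5qpuWztu6mJqpmau7uqqrmImaqqu7u8uJqZy2bey6uYmZiJvMuqqtlpqqqqqqu7y6iJrJWe26u5iIiJrMu6qtlqqqqqqqvLq8uYq6Zb3LvJiIiIm8zLqqdqq7qqqrvMu7q6q6dorNy5d2eImr3LqoVZqrqqqrqsy6q7uqmIic23d4mHeKzLqtYYyomqmrqLy7uqm7qpmZ23iZiId4q6qukGy4mpmap3vLuWrMu6qY3FebqIh3q6iP0zvKqpmImYq8tkisy7uI3VWKupiHq6h+5irLq6qnebu8yCWKvMqK3WR5mqmJvLqdxivMu7zKZqu8yjWKqris3WSIeJmau6mesTzLqau95zert2iKupirzqZmZneImoeO4QvKupqs7oWGSJiJu4eb3ciWRniIdmiG7QKruqq83us0iIeImpebzbZ6loqpdniiXrA7uqqrq+7EVXiHeJirzsZpuoqqmZmkOdEGmsupmb7pSIh3iZnNzdlFvKqqqqqnZ7UAWsyZmrzuZXiHeZrMzNxTndqpm7qqqsgAOJuomZvudImGVouq3dxibNyoi7qqq+oANWiph4vvk3iGRFib3L2zFayni7qprO5TMzWZdnrfxnZ4ZDSM3JrdUTiYm8u6ve6mdSKIdljNxVZodCBr3Ie+pVJHiru6rO3IhzFoh0WbyIZnhRAp3YWLdqUiIkeMur3KmEJYmVWLqIqpmFImrLmHScqGMAJNyqu6qWRGmoiqmYmqqod3iYaYm8zMxhAMvLqZu6d3mnarmpmqqpmauEaJqqq87XMrzKmaq7qZqXR6q6maqqqrylRomZmqvdhrzJiqqruqqoQ3vLmZmqq722Z4mZiam9ysy4mqqqqqqpcze7qZmqqbzad4mqqZmszLuomqqqqqqql0NpqZmrmJvduHiqupibu8uYiqqqu6qqqZdXmXermHq8zJeqqpiLu6qJmaqqu6qqh4vLqpeaqXesvMurqqqZu6mKqZqqu7qXZ4m83Lqrqpeby7u7uqvLqVequpmZmqmZupdEvbmry6iKvLu6qqu8u1equ6mYeJqrupqzS6ibzMqIq8uqqqqqzTaru6qXiamqqGnaapZpq7upmruqqqqYrDWbu6qYmqqqhnrbfMdGmpq7maqqqquoeVaKu6qZq6qpd5q5a+tkiYi8maqZqpisp1eZu6qZq7qoiruoWd2nd3ebqKqql2jNyVZ4qqqqu6qYrMu5Zs7amIeKqJuGaJvMzGeJmqqru6mavLvLda3cuZibuqhEi7u7u2eZmquqqpmqu6vMhazMy5l4mqdXqru7qg=="/>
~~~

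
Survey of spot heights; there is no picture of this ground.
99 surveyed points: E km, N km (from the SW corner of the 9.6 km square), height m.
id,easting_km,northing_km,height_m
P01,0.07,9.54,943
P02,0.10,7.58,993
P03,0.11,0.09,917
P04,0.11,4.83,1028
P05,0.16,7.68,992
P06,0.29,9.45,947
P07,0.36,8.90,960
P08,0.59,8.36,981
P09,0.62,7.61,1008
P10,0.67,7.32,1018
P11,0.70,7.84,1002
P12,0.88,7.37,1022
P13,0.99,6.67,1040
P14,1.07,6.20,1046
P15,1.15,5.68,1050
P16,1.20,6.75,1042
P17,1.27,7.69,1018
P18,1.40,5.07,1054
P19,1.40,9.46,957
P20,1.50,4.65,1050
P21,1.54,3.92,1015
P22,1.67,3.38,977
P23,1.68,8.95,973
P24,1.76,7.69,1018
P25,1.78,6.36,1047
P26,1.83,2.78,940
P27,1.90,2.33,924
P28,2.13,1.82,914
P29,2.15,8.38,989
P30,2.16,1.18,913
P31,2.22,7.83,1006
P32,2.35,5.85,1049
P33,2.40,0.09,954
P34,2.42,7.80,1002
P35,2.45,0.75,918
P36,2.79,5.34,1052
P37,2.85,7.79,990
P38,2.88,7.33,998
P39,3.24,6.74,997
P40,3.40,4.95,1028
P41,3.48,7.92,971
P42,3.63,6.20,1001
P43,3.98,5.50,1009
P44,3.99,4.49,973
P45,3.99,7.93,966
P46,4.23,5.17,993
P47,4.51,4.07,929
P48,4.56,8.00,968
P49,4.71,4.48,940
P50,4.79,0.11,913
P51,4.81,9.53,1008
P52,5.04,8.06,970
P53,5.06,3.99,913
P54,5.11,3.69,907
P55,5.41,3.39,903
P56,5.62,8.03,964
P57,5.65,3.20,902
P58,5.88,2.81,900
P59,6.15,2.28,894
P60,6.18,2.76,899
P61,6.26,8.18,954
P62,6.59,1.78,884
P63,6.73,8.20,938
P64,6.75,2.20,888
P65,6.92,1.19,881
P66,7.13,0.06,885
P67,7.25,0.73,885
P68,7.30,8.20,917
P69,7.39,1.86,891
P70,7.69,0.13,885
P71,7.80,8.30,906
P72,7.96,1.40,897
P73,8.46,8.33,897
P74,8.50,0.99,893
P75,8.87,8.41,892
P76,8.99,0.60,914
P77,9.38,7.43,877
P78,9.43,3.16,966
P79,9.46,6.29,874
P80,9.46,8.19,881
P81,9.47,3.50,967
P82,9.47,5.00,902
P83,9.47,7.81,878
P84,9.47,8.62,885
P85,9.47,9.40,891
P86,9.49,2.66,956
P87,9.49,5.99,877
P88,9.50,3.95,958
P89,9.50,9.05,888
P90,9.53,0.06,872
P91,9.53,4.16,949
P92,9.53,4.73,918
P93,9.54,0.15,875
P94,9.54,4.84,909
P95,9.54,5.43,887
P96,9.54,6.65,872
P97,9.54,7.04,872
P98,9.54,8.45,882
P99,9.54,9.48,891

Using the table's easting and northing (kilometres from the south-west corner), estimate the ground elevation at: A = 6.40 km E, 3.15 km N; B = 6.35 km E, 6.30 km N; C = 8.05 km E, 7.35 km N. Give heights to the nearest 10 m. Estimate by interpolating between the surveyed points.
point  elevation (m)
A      900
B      920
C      900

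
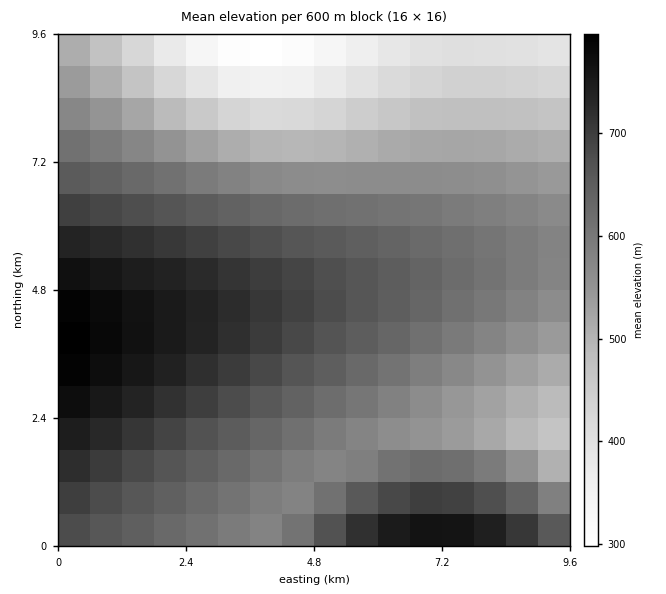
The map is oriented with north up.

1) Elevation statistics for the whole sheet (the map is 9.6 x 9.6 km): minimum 280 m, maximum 800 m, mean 600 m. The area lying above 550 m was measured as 65.2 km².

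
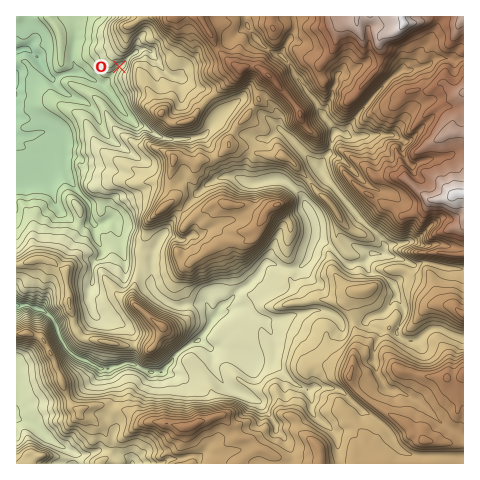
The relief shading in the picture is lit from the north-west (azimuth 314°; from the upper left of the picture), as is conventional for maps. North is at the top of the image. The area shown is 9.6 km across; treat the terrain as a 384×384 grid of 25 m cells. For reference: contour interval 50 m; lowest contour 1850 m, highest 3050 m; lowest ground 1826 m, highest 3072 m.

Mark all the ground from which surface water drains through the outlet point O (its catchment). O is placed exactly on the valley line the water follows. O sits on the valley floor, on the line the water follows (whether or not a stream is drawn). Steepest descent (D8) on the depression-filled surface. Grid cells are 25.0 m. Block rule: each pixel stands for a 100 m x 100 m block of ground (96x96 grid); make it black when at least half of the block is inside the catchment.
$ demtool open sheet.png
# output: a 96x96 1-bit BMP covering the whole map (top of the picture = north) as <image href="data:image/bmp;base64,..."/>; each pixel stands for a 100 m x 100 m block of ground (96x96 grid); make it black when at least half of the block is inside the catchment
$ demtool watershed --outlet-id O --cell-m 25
<image width="96" height="96" href="data:image/bmp;base64,Qk2+BAAAAAAAAD4AAAAoAAAAYAAAAGAAAAABAAEAAAAAAIAEAAATCwAAEwsAAAIAAAAAAAAA////AAAAAAAAAAAAAAAAAAAAAAAAAAAAAAAAAAAAAAAAAAAAAAAAAAAAAAAAAAAAAAAAAAAAAAAAAAAAAAAAAAAAAAAAAAAAAAAAAAAAAAAAAAAAAAAAAAAAAAAAAAAAAAAAAAAAAAAAAAAAAAAAAAAAAAAAAAAAAAAAAAAAAAAAAAAAAAAAAAAAAAAAAAAAAAAAAAAAAAAAAAAAAAAAAAAAAAAAAAAAAAAAAAAAAAAAAAAAAAAAAAAAAAAAAAAAAAAAAAAAAAAAAAAAAAAAAAAAAAAAAAAAAAAAAAAAAAAAAAAAAAAAAAAAAAAAAAAAAAAAAAAAAAAAAAAAAAAAAAAAAAAAAAAAAAAAAAAAAAAAAAAAAAAAAAAAAAAAAAAAAAAAAAAAAAAAAAAAAAAAAAAAAAAAAAAAAAAAAAAAAAAAAAAAAAAAAAAAAAAAAAAAAAAAAAAAAAAAAAAAAAAAAAAAAAAAAAAAAAAAAAAAAAAAAAAAAAAAAAAAAAAAAAAAAAAAAAAAAAAAAAAAAAAAAAAAAAAAAAAAAAAAAAAAAAAAAAAAAAAAAAAAAAAAAAAAAAAAAAAAAAAAAAAAAAAAAAAAAAAAAAAAAAAAAAAAAAAAAAAAAAAAAAAAAAAAAAAAAAAAAAAAAAAAAAAAAAAAAAAAAAAAAAAAAAAAAAAAAAAAAAAAAAAAAAAAAAAAAAAAAAAAAAAAAAAAAAAAAAAAAAAAAAAAAAAAAAAAAAAAAAAAAAAAAAAAAAAAAAAAAAAAAAAAAAAAAAAAAAAAAAAAAAAAAAAAAAAAAAAAAAAAAAAAAAAAAAAAAAAAAAAAAAAAAAAAAAAAAAAAAAAAAAAAAAAAAAAAAAAAAAAAAAAAAAAAAAAAAAAAAAAAAAAAAAAAAAAAAAAAAAAAAAAAAAAAAAAAAAAAAAAAAAAAAAAAAAAAAAAAAAAAAAAAAAAAAAAAAAAAAAAAAAAAAAAAAAAAAAAAAAAAAAAAAAAAAAAAAAAAAAAAAAAAAAAAAAAAAAAAAAAAAAAAAAAAAAAAAAAAAAAAAAAAAAAAAAAAAAAAAAAAAAAAAAAAAAAAAAAAAAAAAAAAAAAAAAAAAAAAAAAAAAAAAAAAAAAAAAAAAAAAAAAAAAAAAAAAAAAAAAAAAAAAAAAAAAAAAAAAAAAAAAAAAAAAAAAAAAAAeAAAAAAAAAAAAAAA/AAAAAAAAAAAAAAB/gAAAAAAAAAAAAAB/wAAAAAAAAAAAAAD/wAAAAAAAAAAAAAH/4AAAAAAAAAAAAAH/+AAAAAAAAAAAAAP//AAAAAAAAAAAAAf//gAAAAAAAAAAAAf//wAAAAAAAAAAAD///4AAAAAAAAAAAH///8AAAAAAAAAAAP///4AAAAAAAAAAAP///gAAAAAAAAAAAP///AAAAAAAAAAAAH///AAAAAAAAAAAAH//+AAAAAAAAAAAAD//8AAAAAAAAAAAAH//8AAAAAAAAAAAAH//4AAAAAAAAAAAAD//4AAAAAAAAAAAAB//wAAAAAAAAAAAAAf/wAAAAAAAAA="/>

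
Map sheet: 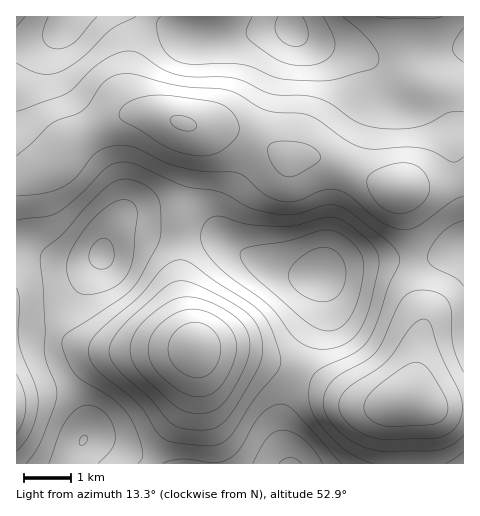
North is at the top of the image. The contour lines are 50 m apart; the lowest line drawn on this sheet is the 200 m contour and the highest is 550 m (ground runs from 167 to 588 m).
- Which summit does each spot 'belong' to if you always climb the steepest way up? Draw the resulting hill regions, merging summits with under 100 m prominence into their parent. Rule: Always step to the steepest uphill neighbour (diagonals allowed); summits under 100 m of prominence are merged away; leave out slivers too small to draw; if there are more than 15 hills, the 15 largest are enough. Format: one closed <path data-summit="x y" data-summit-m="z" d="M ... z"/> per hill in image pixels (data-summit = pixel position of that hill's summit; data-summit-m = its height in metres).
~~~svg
<path data-summit="182 123" data-summit-m="504" d="M186 16l-115 0-6 10-10 9-16 7-23 4 1 201 12 1 37 14 18 0 15-6 9-17 9-7 7-2 12 0 32 5 34 0 15 3 49 26 34 11 20 0 19-8 26-6 65-2 34-10-1-161-8 10-17 8-13 2-22-2-18-12-12-27-6-7-13-7-41-10-11-5-14-10-23 2-36 9-35 0-4-1-2-5z"/><path data-summit="196 347" data-summit-m="588" d="M136 230l-17 1-11 8-9 21-34 53-11 21 0 23 27 50 5 16 0 11-12 22-1 7 215 1-6-26 0-22 20-59 20-44 1-18-4-19-19-1-22-6-34-15-27-16-15-3-34 0z"/><path data-summit="404 398" data-summit-m="550" d="M463 249l-33 10-72 3-26 7-13 7 4 19-1 18-20 44-20 59 0 22 8 26 174-1z"/><path data-summit="17 407" data-summit-m="441" d="M25 247l-9 1 0 215 57 1 1-8 12-22 0-11-5-16-27-50-1-18 9-20 38-62-16 5-18 0z"/>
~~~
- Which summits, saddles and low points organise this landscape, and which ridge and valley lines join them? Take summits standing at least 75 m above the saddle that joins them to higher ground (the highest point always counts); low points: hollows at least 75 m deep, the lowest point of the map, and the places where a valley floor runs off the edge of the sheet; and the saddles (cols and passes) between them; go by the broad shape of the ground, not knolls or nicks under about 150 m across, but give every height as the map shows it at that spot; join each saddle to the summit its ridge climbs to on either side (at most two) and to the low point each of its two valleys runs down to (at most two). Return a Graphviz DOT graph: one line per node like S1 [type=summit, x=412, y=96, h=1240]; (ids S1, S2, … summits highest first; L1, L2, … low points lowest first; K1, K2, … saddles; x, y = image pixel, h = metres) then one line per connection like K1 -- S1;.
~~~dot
graph terrain {
  S1 [type=summit, x=195, y=347, h=588];
  S2 [type=summit, x=404, y=398, h=550];
  S3 [type=summit, x=182, y=123, h=504];
  S4 [type=summit, x=17, y=407, h=441];
  L1 [type=low, x=319, y=276, h=167];
  L2 [type=low, x=292, y=29, h=183];
  L3 [type=low, x=102, y=255, h=187];
  L4 [type=low, x=291, y=463, h=192];
  L5 [type=low, x=83, y=440, h=199];
  L6 [type=low, x=71, y=17, h=215];
  K1 [type=saddle, x=460, y=183, h=408];
  K2 [type=saddle, x=412, y=259, h=358];
  K3 [type=saddle, x=298, y=371, h=336];
  K4 [type=saddle, x=181, y=236, h=324];
  K5 [type=saddle, x=148, y=17, h=304];
  K6 [type=saddle, x=54, y=339, h=297];
  K1 -- S3;
  K1 -- L1;
  K1 -- L2;
  K2 -- S2;
  K2 -- S3;
  K2 -- L1;
  K3 -- S1;
  K3 -- S2;
  K3 -- L1;
  K3 -- L4;
  K4 -- S1;
  K4 -- S3;
  K4 -- L1;
  K4 -- L3;
  K5 -- S3;
  K5 -- L2;
  K5 -- L6;
  K6 -- S1;
  K6 -- S4;
  K6 -- L3;
  K6 -- L5;
}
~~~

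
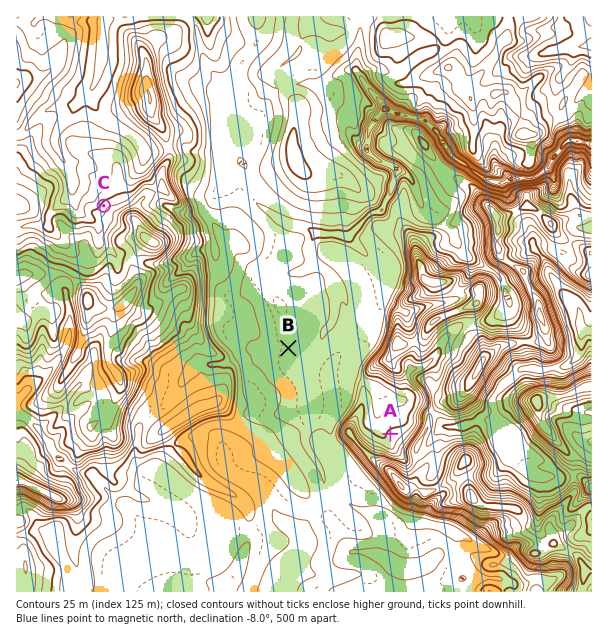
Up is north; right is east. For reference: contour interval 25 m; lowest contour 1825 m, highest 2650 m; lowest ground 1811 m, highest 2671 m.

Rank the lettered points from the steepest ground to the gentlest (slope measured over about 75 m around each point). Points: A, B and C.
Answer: C A B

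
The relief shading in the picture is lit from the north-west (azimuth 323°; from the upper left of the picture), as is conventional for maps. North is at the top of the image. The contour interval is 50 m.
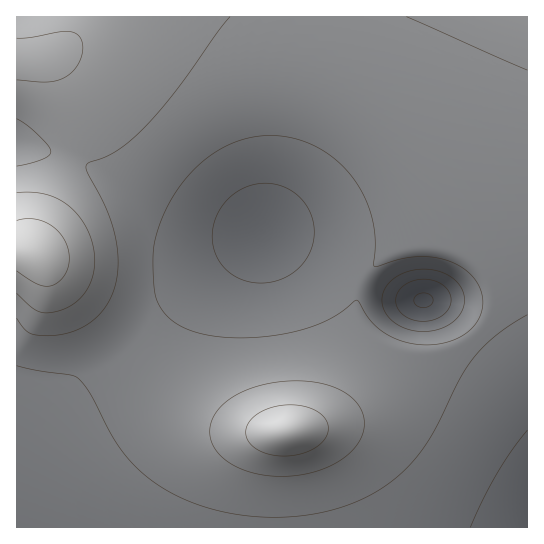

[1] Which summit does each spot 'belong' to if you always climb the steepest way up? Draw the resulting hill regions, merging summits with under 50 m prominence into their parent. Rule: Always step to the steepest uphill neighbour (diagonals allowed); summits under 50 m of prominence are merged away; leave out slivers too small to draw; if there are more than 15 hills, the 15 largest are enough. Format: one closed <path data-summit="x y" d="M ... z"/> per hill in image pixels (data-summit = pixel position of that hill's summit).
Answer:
<path data-summit="287 431" d="M265 232l-107 87-37 38-44 32-24 25-24 36-13 29 0 48 511 1 1-138-11-13-47-50-25-20-12-6-28-2-28-10z"/><path data-summit="34 253" d="M527 16l-217 0-1 58-6 43-22 72-17 41 2 3 111 56 28 10 28 2 12 6 30 24 52 58z"/><path data-summit="17 59" d="M309 16l-292 0-1 129 34 7 32 11 31 17 30 25 27 14 52 12 41 1 18-43 22-72 6-43z"/>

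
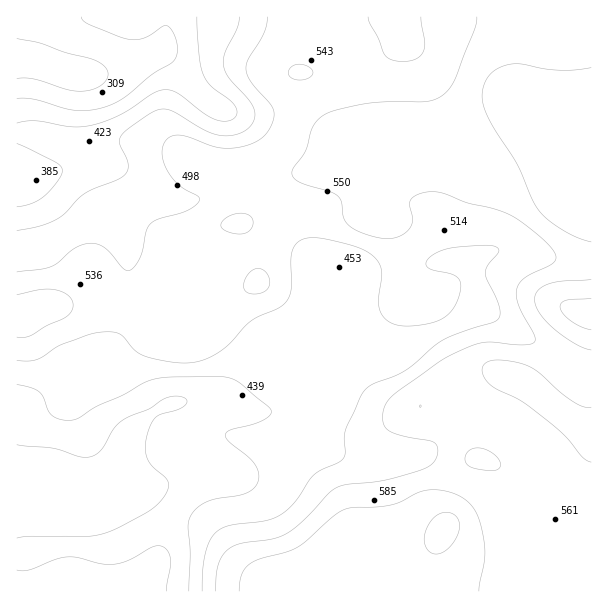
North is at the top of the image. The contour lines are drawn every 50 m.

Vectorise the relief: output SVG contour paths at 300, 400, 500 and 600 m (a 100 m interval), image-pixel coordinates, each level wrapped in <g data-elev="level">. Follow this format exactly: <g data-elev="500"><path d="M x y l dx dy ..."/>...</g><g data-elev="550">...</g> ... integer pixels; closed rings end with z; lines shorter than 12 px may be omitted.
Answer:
<g data-elev="300"><path d="M17 38l22 5 26 9 28 8 11 6 4 8-2 6-6 6-8 4-9 1-15-1-35-11-16 0"/></g><g data-elev="400"><path d="M17 570l12 0 27-11 12-2 10 1 24 6 15 0 14-5 21-12 7-1 8 4 3 8-4 33"/><path d="M17 445l36 3 27 9 10 0 11-7 13-22 11-9 24-10 19-12 12-1 4 2 3 3-1 3-5 4-25 9-4 6-4 9-3 14 2 12 6 9 13 12 3 6-4 10-11 12-34 20-21 8-15 2-55-1-12 2"/><path d="M17 143l39 19 5 5 1 4-5 11-14 15-11 6-15 4"/><path d="M197 17l2 37 3 18 9 14 24 19 2 8-4 6-9 2-11-2-10-6-24-19-8-4-6 0-12 3-34 22-27 10-21 2-38-6-16 2"/></g><g data-elev="500"><path d="M17 360l10 1 9-1 27-16 27-10 17-2 13 2 16 17 14 7 33 5 12-1 12-3 19-12 25-26 27-13 8-6 4-6 1-8 0-28 2-11 6-8 10-3 14 1 22 5 14 4 11 6 8 7 3 8 1 7-3 27 1 8 3 6 8 6 10 3 12 0 16-3 14-5 9-7 6-12 3-14-2-5-4-4-21-6-7-3-1-4 3-5 11-7 13-3 35-3 7 1 3 3 1 3-12 14-2 7 14 33 1 8-2 5-6 4-22 6-24 9-12 8-29 25-10 5-21 8-8 5-5 7-15 33-2 9 1 15-3 7-27 14-21 29-15 13-15 5-36 5-9 4-6 5-5 10-3 12-3 34"/><path d="M267 17l-3 16-16 26-2 9 1 6 4 7 18 21 4 8 1 6-1 6-8 13-14 9-21 4-17-2-31-11-9 1-6 3-4 7-1 7 5 17 10 14 8 5 12 6 3 5-3 4-9 6-29 9-9 5-4 7-6 26-5 9-4 4-3 1-5-2-19-22-6-3-8-1-15 5-17 15-7 4-10 2-24 3"/></g><g data-elev="600"><path d="M479 591l5-28 1-12-3-20-5-16-7-11-9-7-14-6-13-1-15 2-18 10-9 3-15 2-26 1-10 3-44 36-12 5-25 7-11 5-7 11-3 16"/><path d="M482 470l15 0 3-3 0-6-5-6-9-5-7-2-8 1-5 6 0 7 4 5z"/><path d="M591 407l-7 0-11-5-13-10-22-20-13-7-13-4-15-1-9 2-5 4 0 9 7 9 8 6 21 10 13 8 31 26 20 24 8 4"/><path d="M591 279l-28 2-14 3-10 6-4 9 0 6 4 7 13 15 23 17 16 6"/><path d="M591 68l-30 2-16-1-24-5-14 1-10 4-8 6-5 9-2 12 2 11 5 12 28 45 15 34 7 12 9 10 15 10 14 7 14 5"/></g>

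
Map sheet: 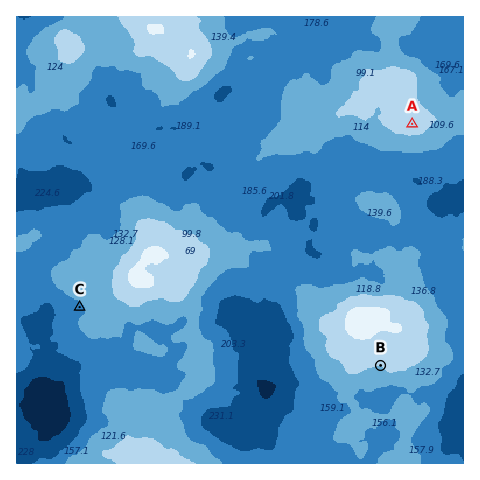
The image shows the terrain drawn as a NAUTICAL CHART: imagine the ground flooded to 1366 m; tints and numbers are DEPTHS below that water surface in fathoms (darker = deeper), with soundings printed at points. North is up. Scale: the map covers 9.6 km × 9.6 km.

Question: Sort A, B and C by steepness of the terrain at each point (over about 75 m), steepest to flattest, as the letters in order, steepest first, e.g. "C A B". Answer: B C A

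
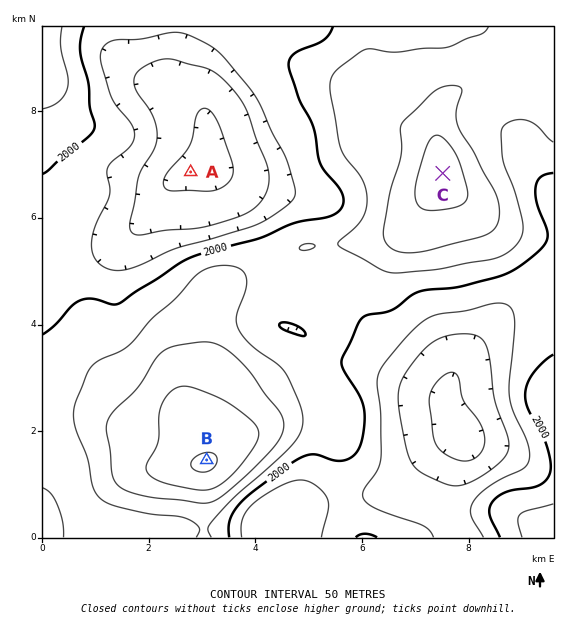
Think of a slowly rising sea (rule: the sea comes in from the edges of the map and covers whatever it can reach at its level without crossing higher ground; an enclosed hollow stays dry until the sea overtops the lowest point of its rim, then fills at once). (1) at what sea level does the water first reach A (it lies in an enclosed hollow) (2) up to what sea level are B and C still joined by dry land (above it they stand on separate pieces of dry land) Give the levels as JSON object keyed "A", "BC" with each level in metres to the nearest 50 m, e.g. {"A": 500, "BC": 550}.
{"A": 1950, "BC": 2050}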